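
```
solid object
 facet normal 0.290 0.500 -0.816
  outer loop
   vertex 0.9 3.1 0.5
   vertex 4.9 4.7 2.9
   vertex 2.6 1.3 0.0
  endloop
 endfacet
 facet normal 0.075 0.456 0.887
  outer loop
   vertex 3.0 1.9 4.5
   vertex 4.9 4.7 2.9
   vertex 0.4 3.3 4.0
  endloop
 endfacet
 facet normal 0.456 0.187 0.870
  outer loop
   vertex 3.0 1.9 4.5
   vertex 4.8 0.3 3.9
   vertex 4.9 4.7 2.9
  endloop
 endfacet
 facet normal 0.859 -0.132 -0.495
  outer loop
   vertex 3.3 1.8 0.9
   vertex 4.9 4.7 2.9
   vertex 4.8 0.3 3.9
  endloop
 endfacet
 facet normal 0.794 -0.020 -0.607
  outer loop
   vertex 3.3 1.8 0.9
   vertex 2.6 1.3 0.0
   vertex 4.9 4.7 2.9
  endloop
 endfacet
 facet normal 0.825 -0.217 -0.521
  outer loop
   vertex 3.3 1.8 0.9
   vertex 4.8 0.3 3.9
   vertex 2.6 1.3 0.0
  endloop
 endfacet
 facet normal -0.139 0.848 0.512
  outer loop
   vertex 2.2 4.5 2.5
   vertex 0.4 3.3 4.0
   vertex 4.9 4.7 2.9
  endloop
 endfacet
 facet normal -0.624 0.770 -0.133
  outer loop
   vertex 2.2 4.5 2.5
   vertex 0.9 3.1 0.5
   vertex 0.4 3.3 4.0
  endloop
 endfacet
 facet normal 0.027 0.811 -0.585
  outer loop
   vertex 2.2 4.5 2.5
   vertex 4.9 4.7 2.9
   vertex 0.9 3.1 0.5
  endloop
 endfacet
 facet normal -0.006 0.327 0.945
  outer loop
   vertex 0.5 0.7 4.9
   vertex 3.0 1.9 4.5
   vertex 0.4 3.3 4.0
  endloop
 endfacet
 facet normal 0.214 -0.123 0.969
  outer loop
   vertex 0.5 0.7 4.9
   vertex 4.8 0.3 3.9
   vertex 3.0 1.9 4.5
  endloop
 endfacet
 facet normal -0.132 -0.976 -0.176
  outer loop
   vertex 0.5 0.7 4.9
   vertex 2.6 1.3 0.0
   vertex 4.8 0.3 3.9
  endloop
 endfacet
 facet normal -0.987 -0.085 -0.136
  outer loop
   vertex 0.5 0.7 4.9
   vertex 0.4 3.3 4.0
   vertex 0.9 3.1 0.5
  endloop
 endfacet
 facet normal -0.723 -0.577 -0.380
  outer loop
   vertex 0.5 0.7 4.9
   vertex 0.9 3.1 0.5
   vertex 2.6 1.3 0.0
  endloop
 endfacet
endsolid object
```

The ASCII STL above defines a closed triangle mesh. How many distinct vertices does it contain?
9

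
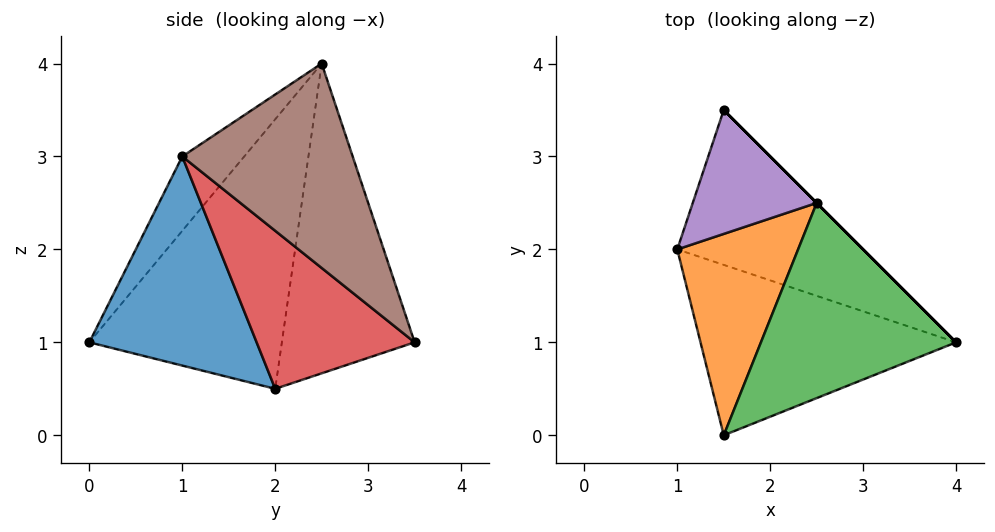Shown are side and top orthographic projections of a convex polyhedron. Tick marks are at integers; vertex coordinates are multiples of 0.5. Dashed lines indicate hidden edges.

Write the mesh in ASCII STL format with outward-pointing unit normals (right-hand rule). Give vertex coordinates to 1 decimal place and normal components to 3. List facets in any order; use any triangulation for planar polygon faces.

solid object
 facet normal 0.633 -0.035 -0.773
  outer loop
   vertex 1.5 0.0 1.0
   vertex 1.0 2.0 0.5
   vertex 4.0 1.0 3.0
  endloop
 endfacet
 facet normal -0.905 -0.125 0.406
  outer loop
   vertex 2.5 2.5 4.0
   vertex 1.0 2.0 0.5
   vertex 1.5 0.0 1.0
  endloop
 endfacet
 facet normal -0.254 -0.700 0.668
  outer loop
   vertex 2.5 2.5 4.0
   vertex 1.5 0.0 1.0
   vertex 4.0 1.0 3.0
  endloop
 endfacet
 facet normal 0.647 0.038 -0.761
  outer loop
   vertex 1.5 3.5 1.0
   vertex 4.0 1.0 3.0
   vertex 1.0 2.0 0.5
  endloop
 endfacet
 facet normal -0.913 0.183 0.365
  outer loop
   vertex 1.5 3.5 1.0
   vertex 1.0 2.0 0.5
   vertex 2.5 2.5 4.0
  endloop
 endfacet
 facet normal 0.707 0.707 0.000
  outer loop
   vertex 1.5 3.5 1.0
   vertex 2.5 2.5 4.0
   vertex 4.0 1.0 3.0
  endloop
 endfacet
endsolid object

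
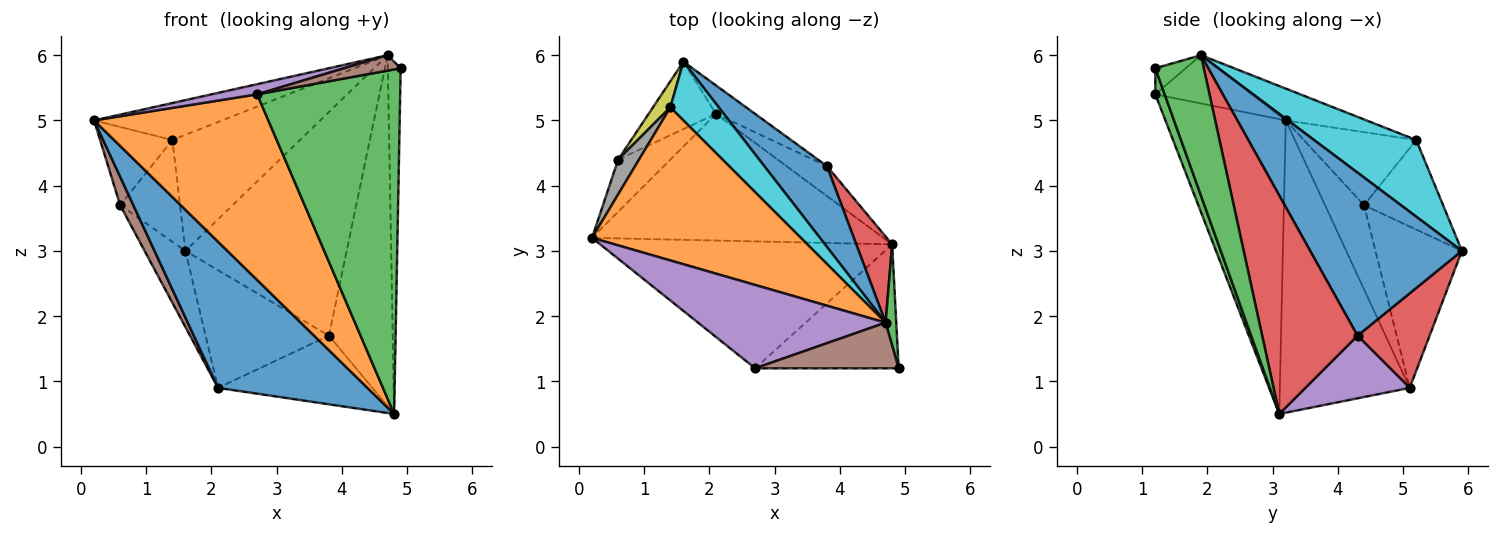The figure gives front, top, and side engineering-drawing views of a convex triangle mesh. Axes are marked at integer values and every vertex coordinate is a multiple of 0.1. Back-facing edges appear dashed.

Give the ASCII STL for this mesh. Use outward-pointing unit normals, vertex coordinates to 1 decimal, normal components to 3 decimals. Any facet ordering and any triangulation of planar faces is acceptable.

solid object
 facet normal -0.549 -0.632 -0.547
  outer loop
   vertex 2.1 5.1 0.9
   vertex 4.8 3.1 0.5
   vertex 0.2 3.2 5.0
  endloop
 endfacet
 facet normal -0.495 -0.717 -0.490
  outer loop
   vertex 2.7 1.2 5.4
   vertex 0.2 3.2 5.0
   vertex 4.8 3.1 0.5
  endloop
 endfacet
 facet normal 0.061 -0.939 -0.338
  outer loop
   vertex 2.7 1.2 5.4
   vertex 4.8 3.1 0.5
   vertex 4.9 1.2 5.8
  endloop
 endfacet
 facet normal 0.494 0.845 -0.204
  outer loop
   vertex 3.8 4.3 1.7
   vertex 2.1 5.1 0.9
   vertex 1.6 5.9 3.0
  endloop
 endfacet
 facet normal 0.527 0.779 -0.340
  outer loop
   vertex 3.8 4.3 1.7
   vertex 4.8 3.1 0.5
   vertex 2.1 5.1 0.9
  endloop
 endfacet
 facet normal -0.817 -0.277 -0.507
  outer loop
   vertex 0.6 4.4 3.7
   vertex 2.1 5.1 0.9
   vertex 0.2 3.2 5.0
  endloop
 endfacet
 facet normal -0.846 0.399 -0.353
  outer loop
   vertex 0.6 4.4 3.7
   vertex 1.6 5.9 3.0
   vertex 2.1 5.1 0.9
  endloop
 endfacet
 facet normal -0.818 0.526 0.234
  outer loop
   vertex 0.6 4.4 3.7
   vertex 0.2 3.2 5.0
   vertex 1.4 5.2 4.7
  endloop
 endfacet
 facet normal -0.788 0.597 0.153
  outer loop
   vertex 0.6 4.4 3.7
   vertex 1.4 5.2 4.7
   vertex 1.6 5.9 3.0
  endloop
 endfacet
 facet normal 0.581 0.726 0.367
  outer loop
   vertex 4.7 1.9 6.0
   vertex 1.6 5.9 3.0
   vertex 1.4 5.2 4.7
  endloop
 endfacet
 facet normal 0.663 0.704 0.254
  outer loop
   vertex 4.7 1.9 6.0
   vertex 3.8 4.3 1.7
   vertex 1.6 5.9 3.0
  endloop
 endfacet
 facet normal -0.147 0.232 0.962
  outer loop
   vertex 4.7 1.9 6.0
   vertex 1.4 5.2 4.7
   vertex 0.2 3.2 5.0
  endloop
 endfacet
 facet normal 0.964 0.255 0.073
  outer loop
   vertex 4.7 1.9 6.0
   vertex 4.9 1.2 5.8
   vertex 4.8 3.1 0.5
  endloop
 endfacet
 facet normal 0.823 0.551 0.135
  outer loop
   vertex 4.7 1.9 6.0
   vertex 4.8 3.1 0.5
   vertex 3.8 4.3 1.7
  endloop
 endfacet
 facet normal -0.248 -0.117 0.962
  outer loop
   vertex 4.7 1.9 6.0
   vertex 0.2 3.2 5.0
   vertex 2.7 1.2 5.4
  endloop
 endfacet
 facet normal -0.170 -0.315 0.934
  outer loop
   vertex 4.7 1.9 6.0
   vertex 2.7 1.2 5.4
   vertex 4.9 1.2 5.8
  endloop
 endfacet
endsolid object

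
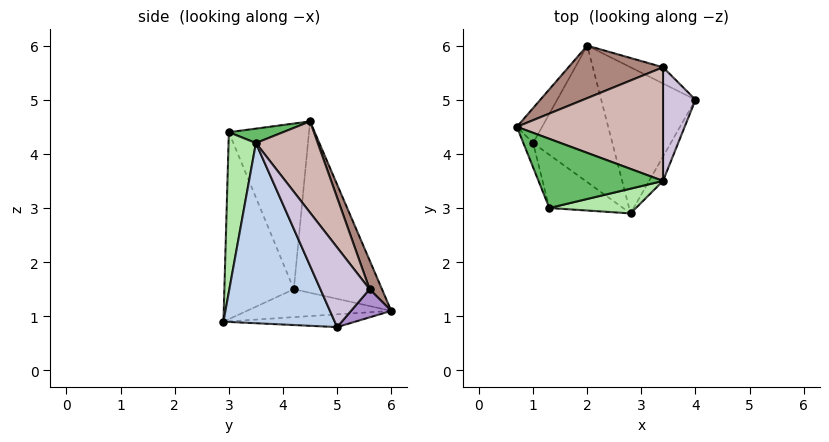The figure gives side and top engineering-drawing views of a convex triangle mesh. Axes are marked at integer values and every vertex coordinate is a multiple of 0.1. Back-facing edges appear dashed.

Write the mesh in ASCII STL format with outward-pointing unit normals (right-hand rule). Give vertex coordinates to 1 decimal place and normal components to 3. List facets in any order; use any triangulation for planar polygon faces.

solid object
 facet normal -0.134 0.029 -0.991
  outer loop
   vertex 2.0 6.0 1.1
   vertex 4.0 5.0 0.8
   vertex 2.8 2.9 0.9
  endloop
 endfacet
 facet normal 0.865 -0.497 -0.067
  outer loop
   vertex 3.4 3.5 4.2
   vertex 2.8 2.9 0.9
   vertex 4.0 5.0 0.8
  endloop
 endfacet
 facet normal -0.879 0.459 -0.129
  outer loop
   vertex 1.0 4.2 1.5
   vertex 0.7 4.5 4.6
   vertex 2.0 6.0 1.1
  endloop
 endfacet
 facet normal -0.332 -0.025 -0.943
  outer loop
   vertex 1.0 4.2 1.5
   vertex 2.0 6.0 1.1
   vertex 2.8 2.9 0.9
  endloop
 endfacet
 facet normal 0.115 -0.086 0.990
  outer loop
   vertex 1.3 3.0 4.4
   vertex 3.4 3.5 4.2
   vertex 0.7 4.5 4.6
  endloop
 endfacet
 facet normal 0.241 -0.962 0.131
  outer loop
   vertex 1.3 3.0 4.4
   vertex 2.8 2.9 0.9
   vertex 3.4 3.5 4.2
  endloop
 endfacet
 facet normal -0.930 -0.365 -0.055
  outer loop
   vertex 1.3 3.0 4.4
   vertex 0.7 4.5 4.6
   vertex 1.0 4.2 1.5
  endloop
 endfacet
 facet normal -0.620 -0.746 -0.244
  outer loop
   vertex 1.3 3.0 4.4
   vertex 1.0 4.2 1.5
   vertex 2.8 2.9 0.9
  endloop
 endfacet
 facet normal 0.357 0.838 -0.412
  outer loop
   vertex 3.4 5.6 1.5
   vertex 4.0 5.0 0.8
   vertex 2.0 6.0 1.1
  endloop
 endfacet
 facet normal 0.833 0.437 0.340
  outer loop
   vertex 3.4 5.6 1.5
   vertex 3.4 3.5 4.2
   vertex 4.0 5.0 0.8
  endloop
 endfacet
 facet normal 0.132 0.892 0.431
  outer loop
   vertex 3.4 5.6 1.5
   vertex 2.0 6.0 1.1
   vertex 0.7 4.5 4.6
  endloop
 endfacet
 facet normal 0.358 0.737 0.573
  outer loop
   vertex 3.4 5.6 1.5
   vertex 0.7 4.5 4.6
   vertex 3.4 3.5 4.2
  endloop
 endfacet
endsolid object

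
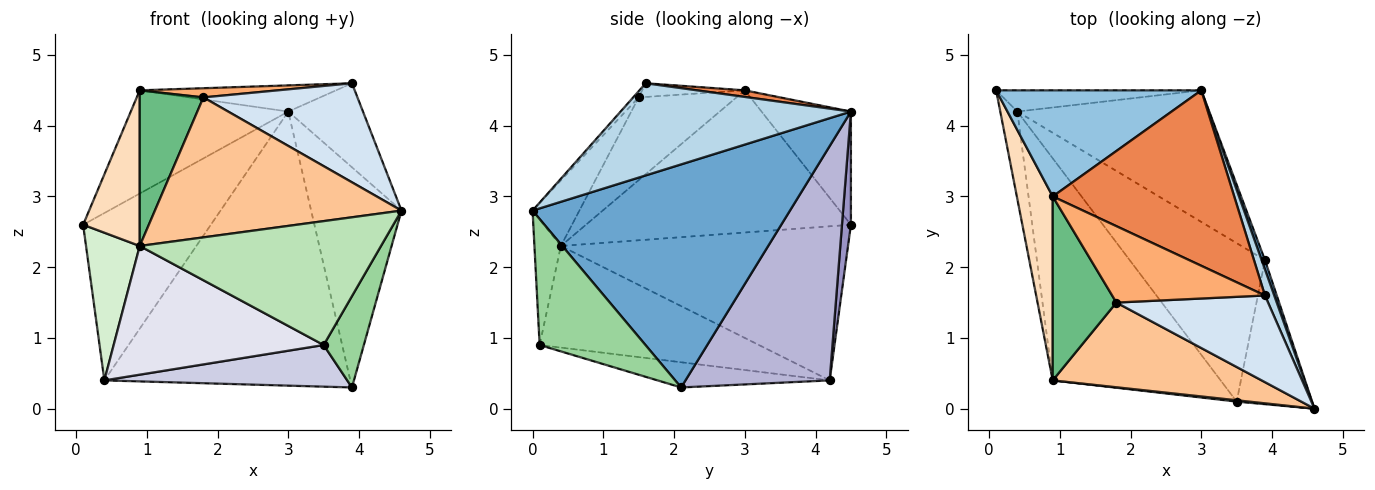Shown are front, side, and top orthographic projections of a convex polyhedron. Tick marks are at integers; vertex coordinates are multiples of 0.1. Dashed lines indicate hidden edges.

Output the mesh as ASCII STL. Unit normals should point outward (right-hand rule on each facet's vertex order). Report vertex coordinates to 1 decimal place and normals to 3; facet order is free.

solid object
 facet normal 0.943 0.331 0.014
  outer loop
   vertex 3.9 2.1 0.3
   vertex 3.0 4.5 4.2
   vertex 4.6 0.0 2.8
  endloop
 endfacet
 facet normal -0.368 0.648 0.667
  outer loop
   vertex 0.9 3.0 4.5
   vertex 3.0 4.5 4.2
   vertex 0.1 4.5 2.6
  endloop
 endfacet
 facet normal 0.947 0.307 0.095
  outer loop
   vertex 3.9 1.6 4.6
   vertex 4.6 0.0 2.8
   vertex 3.0 4.5 4.2
  endloop
 endfacet
 facet normal -0.027 -0.752 0.658
  outer loop
   vertex 3.9 1.6 4.6
   vertex 1.8 1.5 4.4
   vertex 4.6 0.0 2.8
  endloop
 endfacet
 facet normal 0.036 0.147 0.988
  outer loop
   vertex 3.9 1.6 4.6
   vertex 3.0 4.5 4.2
   vertex 0.9 3.0 4.5
  endloop
 endfacet
 facet normal -0.089 -0.119 0.989
  outer loop
   vertex 3.9 1.6 4.6
   vertex 0.9 3.0 4.5
   vertex 1.8 1.5 4.4
  endloop
 endfacet
 facet normal -0.160 -0.844 0.511
  outer loop
   vertex 0.9 0.4 2.3
   vertex 4.6 0.0 2.8
   vertex 1.8 1.5 4.4
  endloop
 endfacet
 facet normal -0.949 -0.203 0.240
  outer loop
   vertex 0.9 0.4 2.3
   vertex 0.9 3.0 4.5
   vertex 0.1 4.5 2.6
  endloop
 endfacet
 facet normal -0.704 -0.459 0.542
  outer loop
   vertex 0.9 0.4 2.3
   vertex 1.8 1.5 4.4
   vertex 0.9 3.0 4.5
  endloop
 endfacet
 facet normal 0.816 -0.310 -0.489
  outer loop
   vertex 3.5 0.1 0.9
   vertex 3.9 2.1 0.3
   vertex 4.6 0.0 2.8
  endloop
 endfacet
 facet normal -0.109 -0.994 0.011
  outer loop
   vertex 3.5 0.1 0.9
   vertex 4.6 0.0 2.8
   vertex 0.9 0.4 2.3
  endloop
 endfacet
 facet normal -0.977 -0.183 -0.108
  outer loop
   vertex 0.4 4.2 0.4
   vertex 0.9 0.4 2.3
   vertex 0.1 4.5 2.6
  endloop
 endfacet
 facet normal 0.069 0.990 -0.126
  outer loop
   vertex 0.4 4.2 0.4
   vertex 0.1 4.5 2.6
   vertex 3.0 4.5 4.2
  endloop
 endfacet
 facet normal 0.467 0.797 -0.383
  outer loop
   vertex 0.4 4.2 0.4
   vertex 3.0 4.5 4.2
   vertex 3.9 2.1 0.3
  endloop
 endfacet
 facet normal -0.177 -0.250 -0.952
  outer loop
   vertex 0.4 4.2 0.4
   vertex 3.9 2.1 0.3
   vertex 3.5 0.1 0.9
  endloop
 endfacet
 facet normal -0.464 -0.444 -0.766
  outer loop
   vertex 0.4 4.2 0.4
   vertex 3.5 0.1 0.9
   vertex 0.9 0.4 2.3
  endloop
 endfacet
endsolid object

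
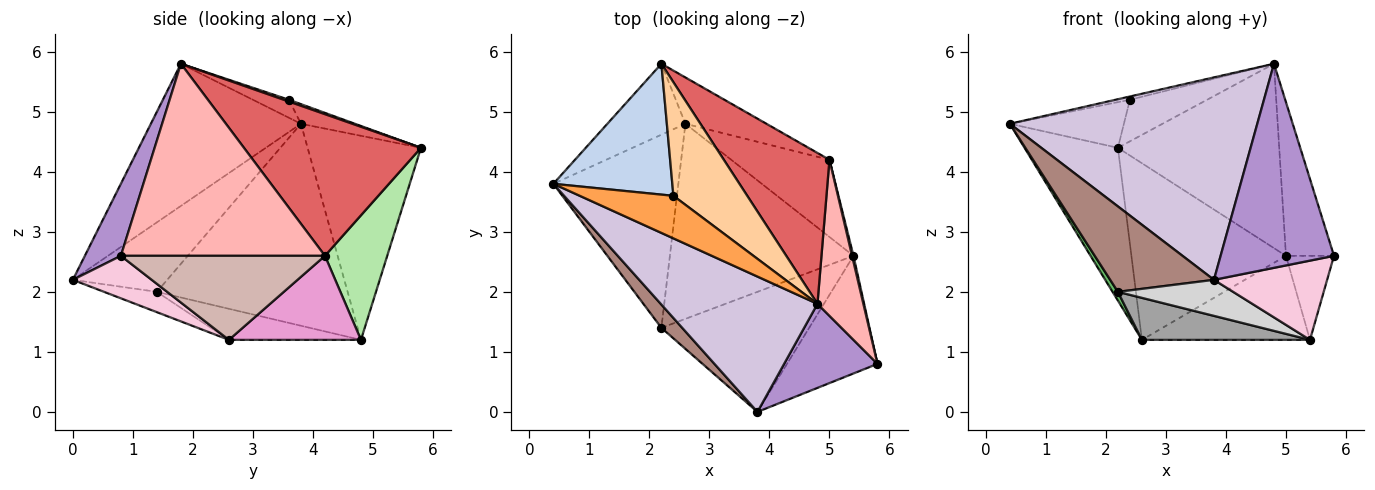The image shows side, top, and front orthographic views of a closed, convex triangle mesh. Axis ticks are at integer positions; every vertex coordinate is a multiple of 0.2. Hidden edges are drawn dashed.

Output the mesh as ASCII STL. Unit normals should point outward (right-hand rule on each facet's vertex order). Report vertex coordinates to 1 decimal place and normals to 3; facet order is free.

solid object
 facet normal -0.740 0.610 -0.283
  outer loop
   vertex 2.6 4.8 1.2
   vertex 0.4 3.8 4.8
   vertex 2.2 5.8 4.4
  endloop
 endfacet
 facet normal -0.154 0.325 0.933
  outer loop
   vertex 2.4 3.6 5.2
   vertex 2.2 5.8 4.4
   vertex 0.4 3.8 4.8
  endloop
 endfacet
 facet normal -0.188 0.075 0.979
  outer loop
   vertex 2.4 3.6 5.2
   vertex 0.4 3.8 4.8
   vertex 4.8 1.8 5.8
  endloop
 endfacet
 facet normal 0.023 0.343 0.939
  outer loop
   vertex 2.4 3.6 5.2
   vertex 4.8 1.8 5.8
   vertex 2.2 5.8 4.4
  endloop
 endfacet
 facet normal -0.850 -0.024 -0.526
  outer loop
   vertex 2.2 1.4 2.0
   vertex 0.4 3.8 4.8
   vertex 2.6 4.8 1.2
  endloop
 endfacet
 facet normal 0.363 0.901 -0.236
  outer loop
   vertex 5.0 4.2 2.6
   vertex 2.6 4.8 1.2
   vertex 2.2 5.8 4.4
  endloop
 endfacet
 facet normal 0.647 0.590 0.483
  outer loop
   vertex 5.0 4.2 2.6
   vertex 2.2 5.8 4.4
   vertex 4.8 1.8 5.8
  endloop
 endfacet
 facet normal 0.948 0.223 0.227
  outer loop
   vertex 5.0 4.2 2.6
   vertex 4.8 1.8 5.8
   vertex 5.8 0.8 2.6
  endloop
 endfacet
 facet normal 0.282 -0.887 0.365
  outer loop
   vertex 3.8 0.0 2.2
   vertex 5.8 0.8 2.6
   vertex 4.8 1.8 5.8
  endloop
 endfacet
 facet normal -0.450 -0.742 0.496
  outer loop
   vertex 3.8 0.0 2.2
   vertex 4.8 1.8 5.8
   vertex 0.4 3.8 4.8
  endloop
 endfacet
 facet normal -0.659 -0.725 0.198
  outer loop
   vertex 3.8 0.0 2.2
   vertex 0.4 3.8 4.8
   vertex 2.2 1.4 2.0
  endloop
 endfacet
 facet normal 0.973 0.229 0.016
  outer loop
   vertex 5.4 2.6 1.2
   vertex 5.0 4.2 2.6
   vertex 5.8 0.8 2.6
  endloop
 endfacet
 facet normal 0.501 0.637 -0.585
  outer loop
   vertex 5.4 2.6 1.2
   vertex 2.6 4.8 1.2
   vertex 5.0 4.2 2.6
  endloop
 endfacet
 facet normal 0.363 -0.521 -0.773
  outer loop
   vertex 5.4 2.6 1.2
   vertex 5.8 0.8 2.6
   vertex 3.8 0.0 2.2
  endloop
 endfacet
 facet normal -0.163 -0.208 -0.964
  outer loop
   vertex 5.4 2.6 1.2
   vertex 2.2 1.4 2.0
   vertex 2.6 4.8 1.2
  endloop
 endfacet
 facet normal -0.131 -0.285 -0.950
  outer loop
   vertex 5.4 2.6 1.2
   vertex 3.8 0.0 2.2
   vertex 2.2 1.4 2.0
  endloop
 endfacet
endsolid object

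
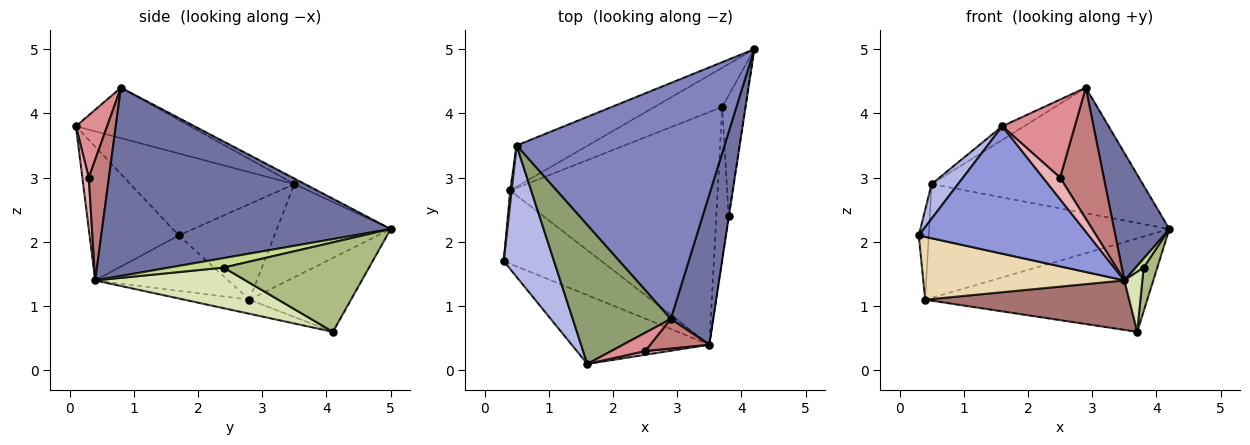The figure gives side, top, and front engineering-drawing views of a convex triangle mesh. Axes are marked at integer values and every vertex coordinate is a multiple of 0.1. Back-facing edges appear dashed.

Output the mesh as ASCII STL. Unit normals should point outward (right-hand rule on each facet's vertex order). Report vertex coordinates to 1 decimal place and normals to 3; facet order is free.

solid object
 facet normal 0.959 -0.184 0.216
  outer loop
   vertex 3.5 0.4 1.4
   vertex 4.2 5.0 2.2
   vertex 2.9 0.8 4.4
  endloop
 endfacet
 facet normal -0.023 0.470 0.883
  outer loop
   vertex 0.5 3.5 2.9
   vertex 2.9 0.8 4.4
   vertex 4.2 5.0 2.2
  endloop
 endfacet
 facet normal -0.419 -0.799 -0.432
  outer loop
   vertex 1.6 0.1 3.8
   vertex 0.3 1.7 2.1
   vertex 3.5 0.4 1.4
  endloop
 endfacet
 facet normal -0.845 -0.136 0.518
  outer loop
   vertex 1.6 0.1 3.8
   vertex 0.5 3.5 2.9
   vertex 0.3 1.7 2.1
  endloop
 endfacet
 facet normal -0.456 0.087 0.886
  outer loop
   vertex 1.6 0.1 3.8
   vertex 2.9 0.8 4.4
   vertex 0.5 3.5 2.9
  endloop
 endfacet
 facet normal 0.964 -0.091 -0.250
  outer loop
   vertex 3.8 2.4 1.6
   vertex 3.7 4.1 0.6
   vertex 4.2 5.0 2.2
  endloop
 endfacet
 facet normal 0.989 -0.145 -0.029
  outer loop
   vertex 3.8 2.4 1.6
   vertex 4.2 5.0 2.2
   vertex 3.5 0.4 1.4
  endloop
 endfacet
 facet normal 0.951 -0.114 -0.288
  outer loop
   vertex 3.8 2.4 1.6
   vertex 3.5 0.4 1.4
   vertex 3.7 4.1 0.6
  endloop
 endfacet
 facet normal -0.389 0.850 -0.356
  outer loop
   vertex 0.4 2.8 1.1
   vertex 4.2 5.0 2.2
   vertex 3.7 4.1 0.6
  endloop
 endfacet
 facet normal -0.407 0.859 -0.311
  outer loop
   vertex 0.4 2.8 1.1
   vertex 0.5 3.5 2.9
   vertex 4.2 5.0 2.2
  endloop
 endfacet
 facet normal -0.994 0.104 0.015
  outer loop
   vertex 0.4 2.8 1.1
   vertex 0.3 1.7 2.1
   vertex 0.5 3.5 2.9
  endloop
 endfacet
 facet normal -0.395 -0.598 -0.697
  outer loop
   vertex 0.4 2.8 1.1
   vertex 3.5 0.4 1.4
   vertex 0.3 1.7 2.1
  endloop
 endfacet
 facet normal -0.066 -0.207 -0.976
  outer loop
   vertex 0.4 2.8 1.1
   vertex 3.7 4.1 0.6
   vertex 3.5 0.4 1.4
  endloop
 endfacet
 facet normal 0.410 -0.890 0.201
  outer loop
   vertex 2.5 0.3 3.0
   vertex 3.5 0.4 1.4
   vertex 2.9 0.8 4.4
  endloop
 endfacet
 facet normal 0.386 -0.898 0.210
  outer loop
   vertex 2.5 0.3 3.0
   vertex 2.9 0.8 4.4
   vertex 1.6 0.1 3.8
  endloop
 endfacet
 facet normal 0.347 -0.924 0.159
  outer loop
   vertex 2.5 0.3 3.0
   vertex 1.6 0.1 3.8
   vertex 3.5 0.4 1.4
  endloop
 endfacet
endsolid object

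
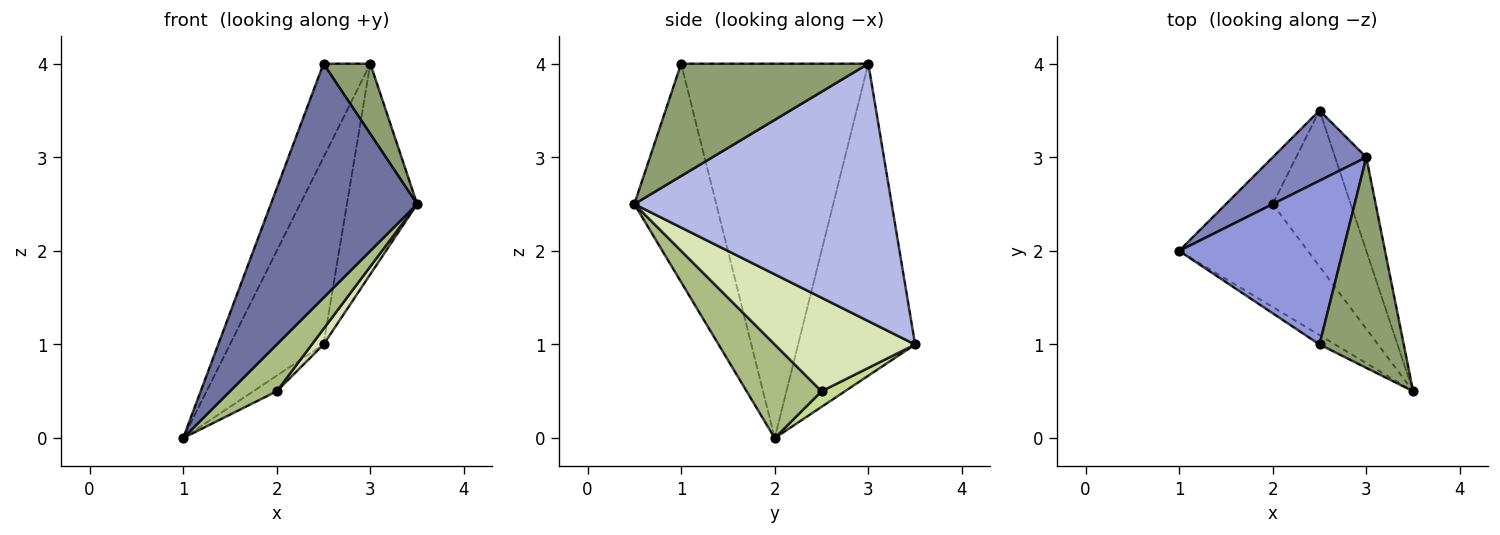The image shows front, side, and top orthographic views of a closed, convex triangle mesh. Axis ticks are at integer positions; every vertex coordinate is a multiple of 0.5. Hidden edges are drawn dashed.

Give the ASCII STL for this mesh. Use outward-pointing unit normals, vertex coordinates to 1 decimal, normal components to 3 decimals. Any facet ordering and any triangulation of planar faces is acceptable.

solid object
 facet normal -0.488 -0.872 -0.035
  outer loop
   vertex 2.5 1.0 4.0
   vertex 1.0 2.0 0.0
   vertex 3.5 0.5 2.5
  endloop
 endfacet
 facet normal -0.760 0.608 0.228
  outer loop
   vertex 3.0 3.0 4.0
   vertex 2.5 3.5 1.0
   vertex 1.0 2.0 0.0
  endloop
 endfacet
 facet normal -0.893 0.223 0.391
  outer loop
   vertex 3.0 3.0 4.0
   vertex 1.0 2.0 0.0
   vertex 2.5 1.0 4.0
  endloop
 endfacet
 facet normal 0.958 0.261 -0.116
  outer loop
   vertex 3.0 3.0 4.0
   vertex 3.5 0.5 2.5
   vertex 2.5 3.5 1.0
  endloop
 endfacet
 facet normal 0.784 -0.196 0.588
  outer loop
   vertex 3.0 3.0 4.0
   vertex 2.5 1.0 4.0
   vertex 3.5 0.5 2.5
  endloop
 endfacet
 facet normal 0.552 -0.345 -0.759
  outer loop
   vertex 2.0 2.5 0.5
   vertex 3.5 0.5 2.5
   vertex 1.0 2.0 0.0
  endloop
 endfacet
 facet normal 0.302 0.302 -0.905
  outer loop
   vertex 2.0 2.5 0.5
   vertex 1.0 2.0 0.0
   vertex 2.5 3.5 1.0
  endloop
 endfacet
 facet normal 0.767 -0.064 -0.639
  outer loop
   vertex 2.0 2.5 0.5
   vertex 2.5 3.5 1.0
   vertex 3.5 0.5 2.5
  endloop
 endfacet
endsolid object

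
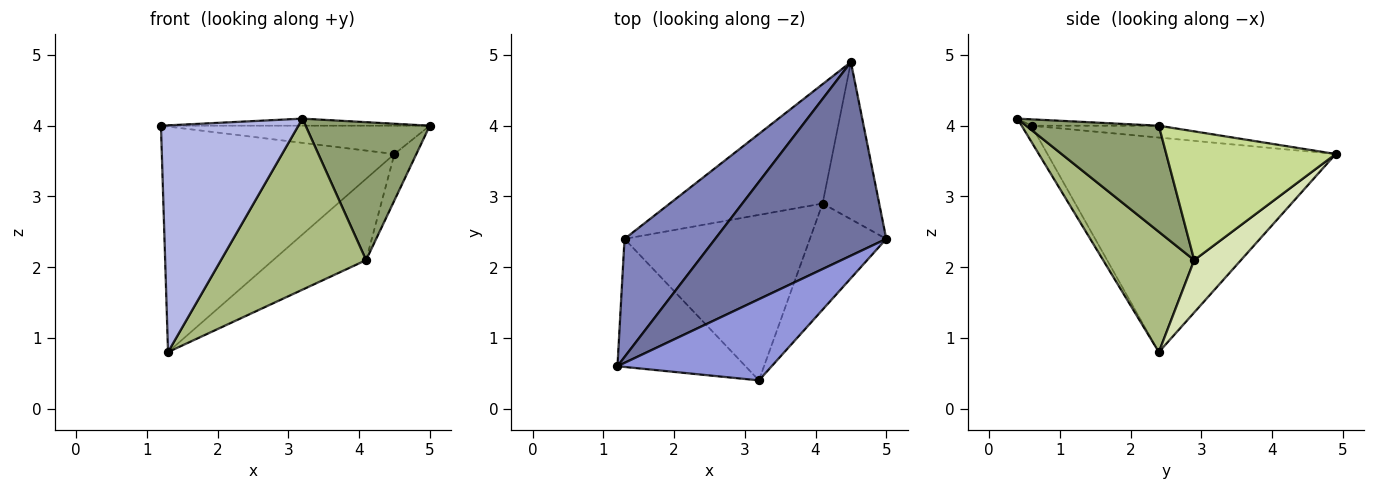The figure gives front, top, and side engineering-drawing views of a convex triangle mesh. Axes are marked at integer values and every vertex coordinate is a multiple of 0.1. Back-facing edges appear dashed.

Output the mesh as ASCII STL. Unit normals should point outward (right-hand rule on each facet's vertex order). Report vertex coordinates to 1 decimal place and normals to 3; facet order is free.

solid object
 facet normal -0.068 0.144 0.987
  outer loop
   vertex 4.5 4.9 3.6
   vertex 1.2 0.6 4.0
   vertex 5.0 2.4 4.0
  endloop
 endfacet
 facet normal -0.739 0.596 0.312
  outer loop
   vertex 1.3 2.4 0.8
   vertex 1.2 0.6 4.0
   vertex 4.5 4.9 3.6
  endloop
 endfacet
 facet normal -0.041 0.087 0.995
  outer loop
   vertex 3.2 0.4 4.1
   vertex 5.0 2.4 4.0
   vertex 1.2 0.6 4.0
  endloop
 endfacet
 facet normal -0.062 -0.869 -0.491
  outer loop
   vertex 3.2 0.4 4.1
   vertex 1.2 0.6 4.0
   vertex 1.3 2.4 0.8
  endloop
 endfacet
 facet normal 0.646 -0.605 -0.465
  outer loop
   vertex 4.1 2.9 2.1
   vertex 5.0 2.4 4.0
   vertex 3.2 0.4 4.1
  endloop
 endfacet
 facet normal 0.411 -0.655 -0.634
  outer loop
   vertex 4.1 2.9 2.1
   vertex 3.2 0.4 4.1
   vertex 1.3 2.4 0.8
  endloop
 endfacet
 facet normal 0.909 0.118 -0.400
  outer loop
   vertex 4.1 2.9 2.1
   vertex 4.5 4.9 3.6
   vertex 5.0 2.4 4.0
  endloop
 endfacet
 facet normal 0.272 0.542 -0.795
  outer loop
   vertex 4.1 2.9 2.1
   vertex 1.3 2.4 0.8
   vertex 4.5 4.9 3.6
  endloop
 endfacet
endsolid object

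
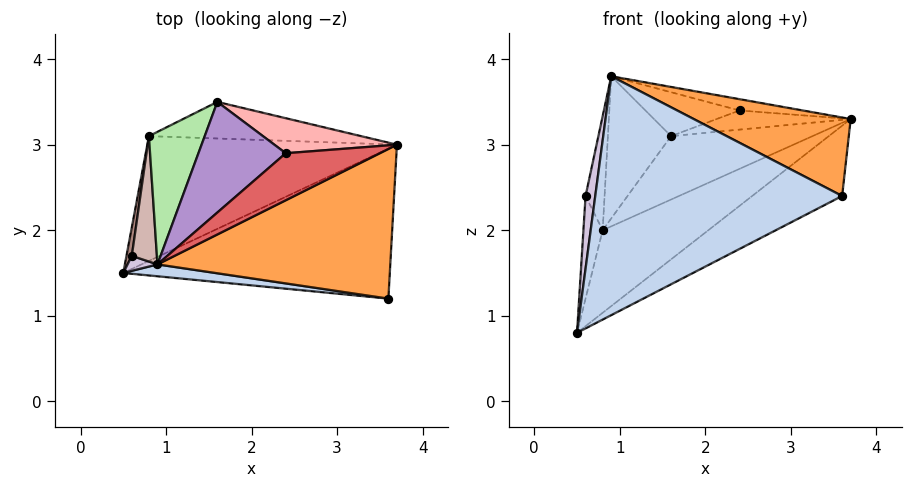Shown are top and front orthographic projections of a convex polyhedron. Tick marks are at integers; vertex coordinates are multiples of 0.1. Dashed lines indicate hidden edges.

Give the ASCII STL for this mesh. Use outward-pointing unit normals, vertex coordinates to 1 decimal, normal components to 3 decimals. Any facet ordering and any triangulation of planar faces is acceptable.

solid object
 facet normal 0.453 0.378 -0.807
  outer loop
   vertex 3.6 1.2 2.4
   vertex 0.5 1.5 0.8
   vertex 3.7 3.0 3.3
  endloop
 endfacet
 facet normal -0.121 -0.991 0.049
  outer loop
   vertex 0.9 1.6 3.8
   vertex 0.5 1.5 0.8
   vertex 3.6 1.2 2.4
  endloop
 endfacet
 facet normal 0.364 -0.433 0.825
  outer loop
   vertex 0.9 1.6 3.8
   vertex 3.6 1.2 2.4
   vertex 3.7 3.0 3.3
  endloop
 endfacet
 facet normal 0.366 0.514 -0.776
  outer loop
   vertex 0.8 3.1 2.0
   vertex 3.7 3.0 3.3
   vertex 0.5 1.5 0.8
  endloop
 endfacet
 facet normal 0.246 0.840 -0.484
  outer loop
   vertex 0.8 3.1 2.0
   vertex 1.6 3.5 3.1
   vertex 3.7 3.0 3.3
  endloop
 endfacet
 facet normal -0.793 0.445 0.415
  outer loop
   vertex 0.8 3.1 2.0
   vertex 0.9 1.6 3.8
   vertex 1.6 3.5 3.1
  endloop
 endfacet
 facet normal 0.057 0.233 0.971
  outer loop
   vertex 2.4 2.9 3.4
   vertex 0.9 1.6 3.8
   vertex 3.7 3.0 3.3
  endloop
 endfacet
 facet normal 0.031 0.479 0.877
  outer loop
   vertex 2.4 2.9 3.4
   vertex 3.7 3.0 3.3
   vertex 1.6 3.5 3.1
  endloop
 endfacet
 facet normal -0.072 0.368 0.927
  outer loop
   vertex 2.4 2.9 3.4
   vertex 1.6 3.5 3.1
   vertex 0.9 1.6 3.8
  endloop
 endfacet
 facet normal -0.785 -0.607 0.125
  outer loop
   vertex 0.6 1.7 2.4
   vertex 0.5 1.5 0.8
   vertex 0.9 1.6 3.8
  endloop
 endfacet
 facet normal -0.987 0.153 0.043
  outer loop
   vertex 0.6 1.7 2.4
   vertex 0.8 3.1 2.0
   vertex 0.5 1.5 0.8
  endloop
 endfacet
 facet normal -0.955 0.199 0.219
  outer loop
   vertex 0.6 1.7 2.4
   vertex 0.9 1.6 3.8
   vertex 0.8 3.1 2.0
  endloop
 endfacet
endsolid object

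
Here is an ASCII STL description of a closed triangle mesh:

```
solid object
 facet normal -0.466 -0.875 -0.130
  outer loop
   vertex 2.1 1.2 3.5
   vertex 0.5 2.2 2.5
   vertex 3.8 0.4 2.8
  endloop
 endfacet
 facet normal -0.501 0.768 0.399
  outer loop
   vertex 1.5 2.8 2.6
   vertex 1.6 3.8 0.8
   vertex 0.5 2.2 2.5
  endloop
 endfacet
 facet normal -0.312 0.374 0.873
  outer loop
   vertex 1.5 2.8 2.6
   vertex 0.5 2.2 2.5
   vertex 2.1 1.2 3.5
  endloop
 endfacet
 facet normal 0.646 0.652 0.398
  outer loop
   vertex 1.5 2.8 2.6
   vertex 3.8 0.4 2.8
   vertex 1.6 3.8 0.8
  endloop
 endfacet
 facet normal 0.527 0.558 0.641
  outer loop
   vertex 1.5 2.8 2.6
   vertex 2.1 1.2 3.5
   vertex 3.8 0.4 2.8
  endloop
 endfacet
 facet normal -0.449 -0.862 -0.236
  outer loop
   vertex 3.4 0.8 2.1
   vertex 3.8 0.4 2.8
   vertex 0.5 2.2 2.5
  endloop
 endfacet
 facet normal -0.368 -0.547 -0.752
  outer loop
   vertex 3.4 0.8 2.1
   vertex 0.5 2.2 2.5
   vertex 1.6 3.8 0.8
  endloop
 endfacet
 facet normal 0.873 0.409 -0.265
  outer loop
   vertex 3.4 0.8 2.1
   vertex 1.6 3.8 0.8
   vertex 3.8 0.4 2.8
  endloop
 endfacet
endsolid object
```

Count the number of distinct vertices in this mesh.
6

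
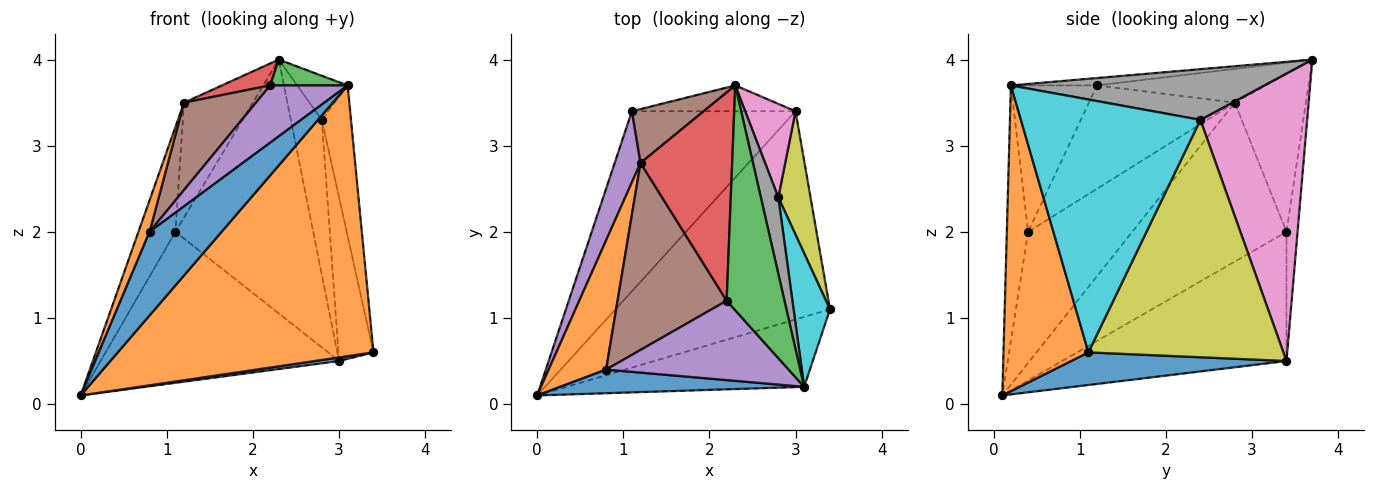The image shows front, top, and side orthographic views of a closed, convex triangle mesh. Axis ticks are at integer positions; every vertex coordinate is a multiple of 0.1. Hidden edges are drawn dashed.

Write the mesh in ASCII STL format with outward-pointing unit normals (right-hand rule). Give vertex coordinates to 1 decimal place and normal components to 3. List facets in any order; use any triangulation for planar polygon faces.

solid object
 facet normal 0.150 -0.017 -0.988
  outer loop
   vertex 3.0 3.4 0.5
   vertex 3.4 1.1 0.6
   vertex 0.0 0.1 0.1
  endloop
 endfacet
 facet normal 0.306 -0.922 -0.238
  outer loop
   vertex 3.1 0.2 3.7
   vertex 0.0 0.1 0.1
   vertex 3.4 1.1 0.6
  endloop
 endfacet
 facet normal -0.518 0.550 -0.656
  outer loop
   vertex 1.1 3.4 2.0
   vertex 3.0 3.4 0.5
   vertex 0.0 0.1 0.1
  endloop
 endfacet
 facet normal -0.080 0.992 -0.101
  outer loop
   vertex 1.1 3.4 2.0
   vertex 2.3 3.7 4.0
   vertex 3.0 3.4 0.5
  endloop
 endfacet
 facet normal -0.961 0.230 0.156
  outer loop
   vertex 1.2 2.8 3.5
   vertex 1.1 3.4 2.0
   vertex 0.0 0.1 0.1
  endloop
 endfacet
 facet normal -0.682 0.662 0.310
  outer loop
   vertex 1.2 2.8 3.5
   vertex 2.3 3.7 4.0
   vertex 1.1 3.4 2.0
  endloop
 endfacet
 facet normal 0.947 0.275 0.166
  outer loop
   vertex 2.8 2.4 3.3
   vertex 3.0 3.4 0.5
   vertex 2.3 3.7 4.0
  endloop
 endfacet
 facet normal 0.929 0.185 0.320
  outer loop
   vertex 2.8 2.4 3.3
   vertex 2.3 3.7 4.0
   vertex 3.1 0.2 3.7
  endloop
 endfacet
 facet normal 0.976 0.175 0.132
  outer loop
   vertex 2.8 2.4 3.3
   vertex 3.4 1.1 0.6
   vertex 3.0 3.4 0.5
  endloop
 endfacet
 facet normal 0.977 0.159 0.141
  outer loop
   vertex 2.8 2.4 3.3
   vertex 3.1 0.2 3.7
   vertex 3.4 1.1 0.6
  endloop
 endfacet
 facet normal -0.274 -0.926 0.261
  outer loop
   vertex 0.8 0.4 2.0
   vertex 0.0 0.1 0.1
   vertex 3.1 0.2 3.7
  endloop
 endfacet
 facet normal -0.912 -0.098 0.399
  outer loop
   vertex 0.8 0.4 2.0
   vertex 1.2 2.8 3.5
   vertex 0.0 0.1 0.1
  endloop
 endfacet
 facet normal -0.126 -0.113 0.986
  outer loop
   vertex 2.2 1.2 3.7
   vertex 3.1 0.2 3.7
   vertex 2.3 3.7 4.0
  endloop
 endfacet
 facet normal -0.344 -0.098 0.934
  outer loop
   vertex 2.2 1.2 3.7
   vertex 2.3 3.7 4.0
   vertex 1.2 2.8 3.5
  endloop
 endfacet
 facet normal -0.545 -0.491 0.680
  outer loop
   vertex 2.2 1.2 3.7
   vertex 0.8 0.4 2.0
   vertex 3.1 0.2 3.7
  endloop
 endfacet
 facet normal -0.651 -0.321 0.688
  outer loop
   vertex 2.2 1.2 3.7
   vertex 1.2 2.8 3.5
   vertex 0.8 0.4 2.0
  endloop
 endfacet
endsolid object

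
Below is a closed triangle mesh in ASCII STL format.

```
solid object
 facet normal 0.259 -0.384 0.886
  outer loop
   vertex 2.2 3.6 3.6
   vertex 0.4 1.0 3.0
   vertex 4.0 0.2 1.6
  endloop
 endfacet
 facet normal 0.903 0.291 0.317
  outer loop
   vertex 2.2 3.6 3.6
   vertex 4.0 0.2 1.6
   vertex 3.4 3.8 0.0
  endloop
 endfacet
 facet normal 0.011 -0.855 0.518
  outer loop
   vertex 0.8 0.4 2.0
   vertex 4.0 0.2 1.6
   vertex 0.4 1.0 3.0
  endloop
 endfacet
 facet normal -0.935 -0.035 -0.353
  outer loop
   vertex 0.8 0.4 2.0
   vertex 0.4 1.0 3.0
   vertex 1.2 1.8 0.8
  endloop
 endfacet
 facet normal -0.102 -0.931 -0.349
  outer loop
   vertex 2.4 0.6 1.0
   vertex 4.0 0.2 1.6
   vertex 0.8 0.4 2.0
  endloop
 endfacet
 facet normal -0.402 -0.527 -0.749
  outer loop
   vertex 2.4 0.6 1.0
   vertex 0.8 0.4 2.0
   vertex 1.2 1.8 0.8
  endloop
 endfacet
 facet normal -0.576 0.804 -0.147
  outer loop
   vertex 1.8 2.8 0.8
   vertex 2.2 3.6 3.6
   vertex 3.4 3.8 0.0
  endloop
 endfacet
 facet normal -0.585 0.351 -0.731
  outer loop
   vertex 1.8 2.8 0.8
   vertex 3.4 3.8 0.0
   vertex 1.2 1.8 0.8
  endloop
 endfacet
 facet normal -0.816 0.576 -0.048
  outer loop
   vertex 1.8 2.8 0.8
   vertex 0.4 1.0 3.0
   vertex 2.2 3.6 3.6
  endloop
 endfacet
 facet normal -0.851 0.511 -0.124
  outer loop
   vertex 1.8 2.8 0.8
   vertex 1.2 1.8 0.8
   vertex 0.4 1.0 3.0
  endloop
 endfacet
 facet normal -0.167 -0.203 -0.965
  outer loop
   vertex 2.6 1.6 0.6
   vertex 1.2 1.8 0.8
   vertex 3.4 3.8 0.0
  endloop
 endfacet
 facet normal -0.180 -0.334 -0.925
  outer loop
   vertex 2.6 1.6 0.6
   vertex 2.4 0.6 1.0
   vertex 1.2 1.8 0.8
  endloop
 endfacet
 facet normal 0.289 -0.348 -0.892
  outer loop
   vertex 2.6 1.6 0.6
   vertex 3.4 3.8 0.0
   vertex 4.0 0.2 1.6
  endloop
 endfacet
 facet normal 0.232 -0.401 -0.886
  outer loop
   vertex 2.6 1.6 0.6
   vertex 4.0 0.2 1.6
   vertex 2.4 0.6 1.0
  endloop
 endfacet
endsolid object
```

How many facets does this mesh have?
14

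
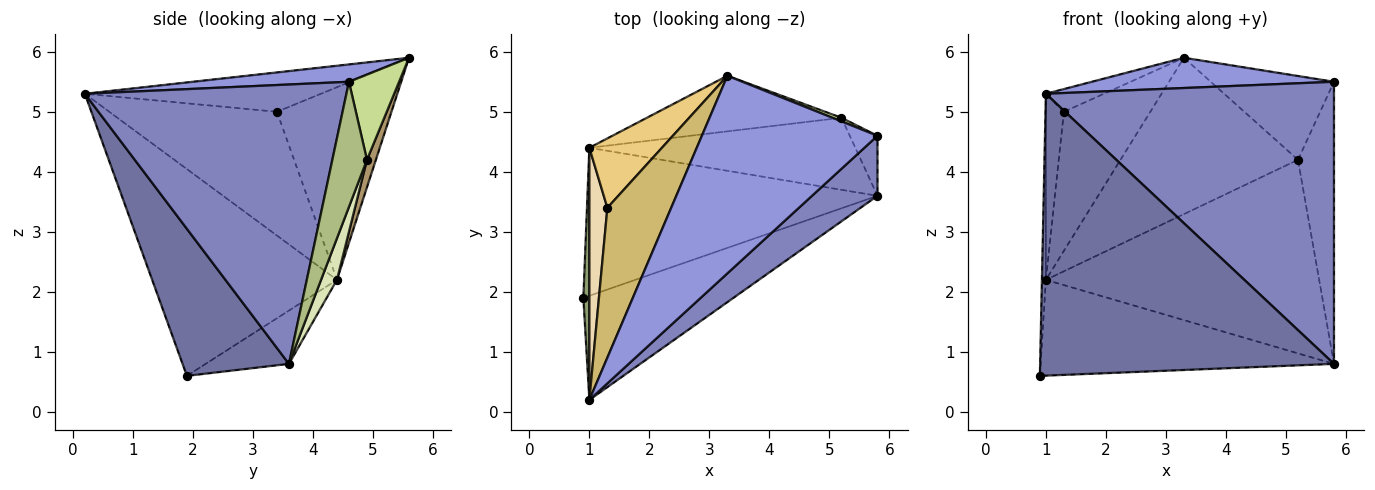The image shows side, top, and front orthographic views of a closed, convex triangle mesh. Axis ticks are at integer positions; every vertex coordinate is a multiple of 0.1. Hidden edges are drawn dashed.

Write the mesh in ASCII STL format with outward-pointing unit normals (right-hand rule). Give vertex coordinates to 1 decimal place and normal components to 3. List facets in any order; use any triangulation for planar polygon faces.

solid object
 facet normal 0.322 -0.888 -0.328
  outer loop
   vertex 1.0 0.2 5.3
   vertex 0.9 1.9 0.6
   vertex 5.8 3.6 0.8
  endloop
 endfacet
 facet normal 0.664 -0.731 0.156
  outer loop
   vertex 5.8 4.6 5.5
   vertex 1.0 0.2 5.3
   vertex 5.8 3.6 0.8
  endloop
 endfacet
 facet normal 0.097 -0.151 0.984
  outer loop
   vertex 5.8 4.6 5.5
   vertex 3.3 5.6 5.9
   vertex 1.0 0.2 5.3
  endloop
 endfacet
 facet normal -0.152 0.537 -0.830
  outer loop
   vertex 1.0 4.4 2.2
   vertex 5.8 3.6 0.8
   vertex 0.9 1.9 0.6
  endloop
 endfacet
 facet normal -0.999 0.021 0.029
  outer loop
   vertex 1.0 4.4 2.2
   vertex 0.9 1.9 0.6
   vertex 1.0 0.2 5.3
  endloop
 endfacet
 facet normal 0.685 0.713 -0.152
  outer loop
   vertex 5.2 4.9 4.2
   vertex 5.8 4.6 5.5
   vertex 5.8 3.6 0.8
  endloop
 endfacet
 facet normal 0.377 0.926 0.040
  outer loop
   vertex 5.2 4.9 4.2
   vertex 3.3 5.6 5.9
   vertex 5.8 4.6 5.5
  endloop
 endfacet
 facet normal 0.054 0.936 -0.348
  outer loop
   vertex 5.2 4.9 4.2
   vertex 5.8 3.6 0.8
   vertex 1.0 4.4 2.2
  endloop
 endfacet
 facet normal 0.047 0.941 -0.335
  outer loop
   vertex 5.2 4.9 4.2
   vertex 1.0 4.4 2.2
   vertex 3.3 5.6 5.9
  endloop
 endfacet
 facet normal -0.521 0.128 0.844
  outer loop
   vertex 1.3 3.4 5.0
   vertex 1.0 0.2 5.3
   vertex 3.3 5.6 5.9
  endloop
 endfacet
 facet normal -0.764 0.577 0.288
  outer loop
   vertex 1.3 3.4 5.0
   vertex 3.3 5.6 5.9
   vertex 1.0 4.4 2.2
  endloop
 endfacet
 facet normal -0.984 0.106 0.143
  outer loop
   vertex 1.3 3.4 5.0
   vertex 1.0 4.4 2.2
   vertex 1.0 0.2 5.3
  endloop
 endfacet
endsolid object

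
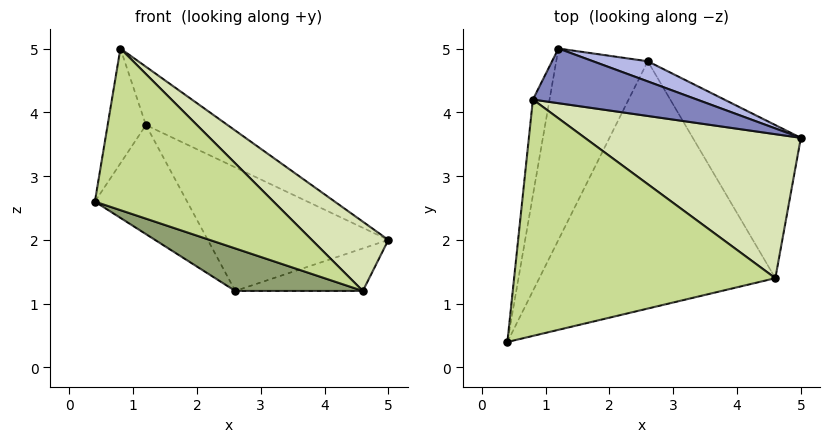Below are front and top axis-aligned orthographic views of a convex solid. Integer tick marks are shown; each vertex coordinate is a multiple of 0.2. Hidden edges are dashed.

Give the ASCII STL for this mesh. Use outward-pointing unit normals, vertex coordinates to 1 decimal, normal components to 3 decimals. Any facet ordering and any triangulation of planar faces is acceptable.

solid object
 facet normal -0.961 0.213 -0.178
  outer loop
   vertex 0.8 4.2 5.0
   vertex 1.2 5.0 3.8
   vertex 0.4 0.4 2.6
  endloop
 endfacet
 facet normal 0.510 0.628 0.588
  outer loop
   vertex 0.8 4.2 5.0
   vertex 5.0 3.6 2.0
   vertex 1.2 5.0 3.8
  endloop
 endfacet
 facet normal -0.839 0.269 -0.473
  outer loop
   vertex 2.6 4.8 1.2
   vertex 0.4 0.4 2.6
   vertex 1.2 5.0 3.8
  endloop
 endfacet
 facet normal 0.403 0.903 0.147
  outer loop
   vertex 2.6 4.8 1.2
   vertex 1.2 5.0 3.8
   vertex 5.0 3.6 2.0
  endloop
 endfacet
 facet normal -0.277 -0.163 -0.947
  outer loop
   vertex 4.6 1.4 1.2
   vertex 0.4 0.4 2.6
   vertex 2.6 4.8 1.2
  endloop
 endfacet
 facet normal 0.414 0.244 -0.877
  outer loop
   vertex 4.6 1.4 1.2
   vertex 2.6 4.8 1.2
   vertex 5.0 3.6 2.0
  endloop
 endfacet
 facet normal 0.379 -0.522 0.764
  outer loop
   vertex 4.6 1.4 1.2
   vertex 0.8 4.2 5.0
   vertex 0.4 0.4 2.6
  endloop
 endfacet
 facet normal 0.503 -0.375 0.779
  outer loop
   vertex 4.6 1.4 1.2
   vertex 5.0 3.6 2.0
   vertex 0.8 4.2 5.0
  endloop
 endfacet
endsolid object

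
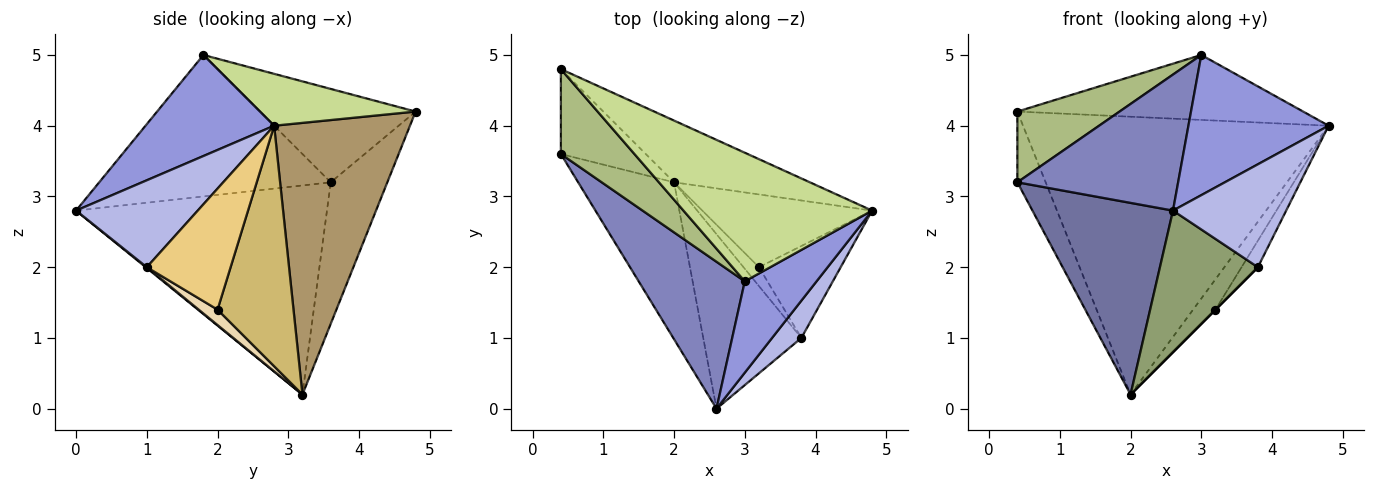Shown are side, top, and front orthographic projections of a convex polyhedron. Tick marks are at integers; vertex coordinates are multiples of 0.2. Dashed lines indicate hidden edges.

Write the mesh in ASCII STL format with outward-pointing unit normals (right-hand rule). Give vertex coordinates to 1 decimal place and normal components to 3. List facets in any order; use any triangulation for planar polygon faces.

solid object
 facet normal -0.810 -0.454 -0.372
  outer loop
   vertex 2.0 3.2 0.2
   vertex 2.6 0.0 2.8
   vertex 0.4 3.6 3.2
  endloop
 endfacet
 facet normal -0.699 -0.486 0.524
  outer loop
   vertex 3.0 1.8 5.0
   vertex 0.4 3.6 3.2
   vertex 2.6 0.0 2.8
  endloop
 endfacet
 facet normal 0.609 -0.664 0.433
  outer loop
   vertex 3.0 1.8 5.0
   vertex 2.6 0.0 2.8
   vertex 4.8 2.8 4.0
  endloop
 endfacet
 facet normal 0.711 -0.661 0.240
  outer loop
   vertex 3.8 1.0 2.0
   vertex 4.8 2.8 4.0
   vertex 2.6 0.0 2.8
  endloop
 endfacet
 facet normal 0.007 -0.630 -0.777
  outer loop
   vertex 3.8 1.0 2.0
   vertex 2.6 0.0 2.8
   vertex 2.0 3.2 0.2
  endloop
 endfacet
 facet normal -0.698 -0.458 0.550
  outer loop
   vertex 0.4 4.8 4.2
   vertex 0.4 3.6 3.2
   vertex 3.0 1.8 5.0
  endloop
 endfacet
 facet normal 0.238 0.438 0.867
  outer loop
   vertex 0.4 4.8 4.2
   vertex 3.0 1.8 5.0
   vertex 4.8 2.8 4.0
  endloop
 endfacet
 facet normal -0.788 0.394 -0.473
  outer loop
   vertex 0.4 4.8 4.2
   vertex 2.0 3.2 0.2
   vertex 0.4 3.6 3.2
  endloop
 endfacet
 facet normal 0.398 0.896 -0.199
  outer loop
   vertex 0.4 4.8 4.2
   vertex 4.8 2.8 4.0
   vertex 2.0 3.2 0.2
  endloop
 endfacet
 facet normal 0.794 0.234 -0.561
  outer loop
   vertex 3.2 2.0 1.4
   vertex 2.0 3.2 0.2
   vertex 4.8 2.8 4.0
  endloop
 endfacet
 facet normal 0.818 0.159 -0.553
  outer loop
   vertex 3.2 2.0 1.4
   vertex 4.8 2.8 4.0
   vertex 3.8 1.0 2.0
  endloop
 endfacet
 facet normal 0.707 0.000 -0.707
  outer loop
   vertex 3.2 2.0 1.4
   vertex 3.8 1.0 2.0
   vertex 2.0 3.2 0.2
  endloop
 endfacet
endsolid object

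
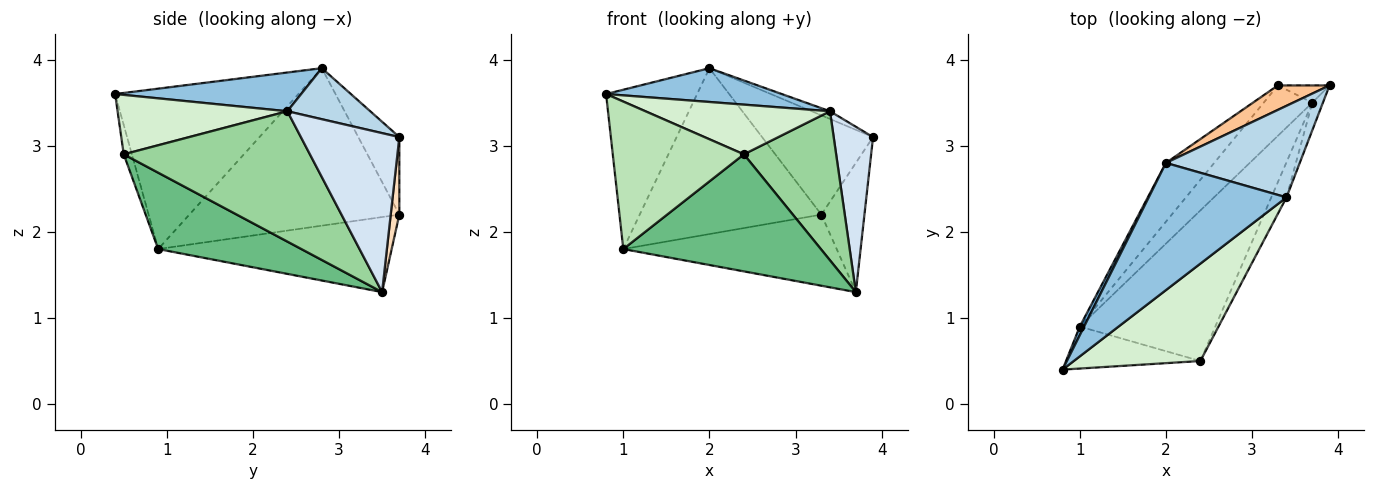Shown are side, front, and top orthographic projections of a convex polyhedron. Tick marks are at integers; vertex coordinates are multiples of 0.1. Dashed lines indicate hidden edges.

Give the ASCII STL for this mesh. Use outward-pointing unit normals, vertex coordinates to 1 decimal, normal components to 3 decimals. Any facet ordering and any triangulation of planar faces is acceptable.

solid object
 facet normal -0.895 0.445 0.024
  outer loop
   vertex 1.0 0.9 1.8
   vertex 0.8 0.4 3.6
   vertex 2.0 2.8 3.9
  endloop
 endfacet
 facet normal 0.262 -0.248 0.933
  outer loop
   vertex 3.4 2.4 3.4
   vertex 2.0 2.8 3.9
   vertex 0.8 0.4 3.6
  endloop
 endfacet
 facet normal 0.355 0.078 0.932
  outer loop
   vertex 3.4 2.4 3.4
   vertex 3.9 3.7 3.1
   vertex 2.0 2.8 3.9
  endloop
 endfacet
 facet normal 0.927 -0.371 -0.062
  outer loop
   vertex 3.4 2.4 3.4
   vertex 3.7 3.5 1.3
   vertex 3.9 3.7 3.1
  endloop
 endfacet
 facet normal -0.737 0.637 -0.226
  outer loop
   vertex 3.3 3.7 2.2
   vertex 1.0 0.9 1.8
   vertex 2.0 2.8 3.9
  endloop
 endfacet
 facet normal -0.666 0.609 -0.431
  outer loop
   vertex 3.3 3.7 2.2
   vertex 3.7 3.5 1.3
   vertex 1.0 0.9 1.8
  endloop
 endfacet
 facet normal -0.338 0.914 0.225
  outer loop
   vertex 3.3 3.7 2.2
   vertex 2.0 2.8 3.9
   vertex 3.9 3.7 3.1
  endloop
 endfacet
 facet normal 0.194 0.972 -0.130
  outer loop
   vertex 3.3 3.7 2.2
   vertex 3.9 3.7 3.1
   vertex 3.7 3.5 1.3
  endloop
 endfacet
 facet normal 0.406 -0.561 -0.721
  outer loop
   vertex 2.4 0.5 2.9
   vertex 1.0 0.9 1.8
   vertex 3.7 3.5 1.3
  endloop
 endfacet
 facet normal 0.891 -0.442 -0.104
  outer loop
   vertex 2.4 0.5 2.9
   vertex 3.7 3.5 1.3
   vertex 3.4 2.4 3.4
  endloop
 endfacet
 facet normal -0.060 -0.960 -0.273
  outer loop
   vertex 2.4 0.5 2.9
   vertex 0.8 0.4 3.6
   vertex 1.0 0.9 1.8
  endloop
 endfacet
 facet normal 0.386 -0.419 0.822
  outer loop
   vertex 2.4 0.5 2.9
   vertex 3.4 2.4 3.4
   vertex 0.8 0.4 3.6
  endloop
 endfacet
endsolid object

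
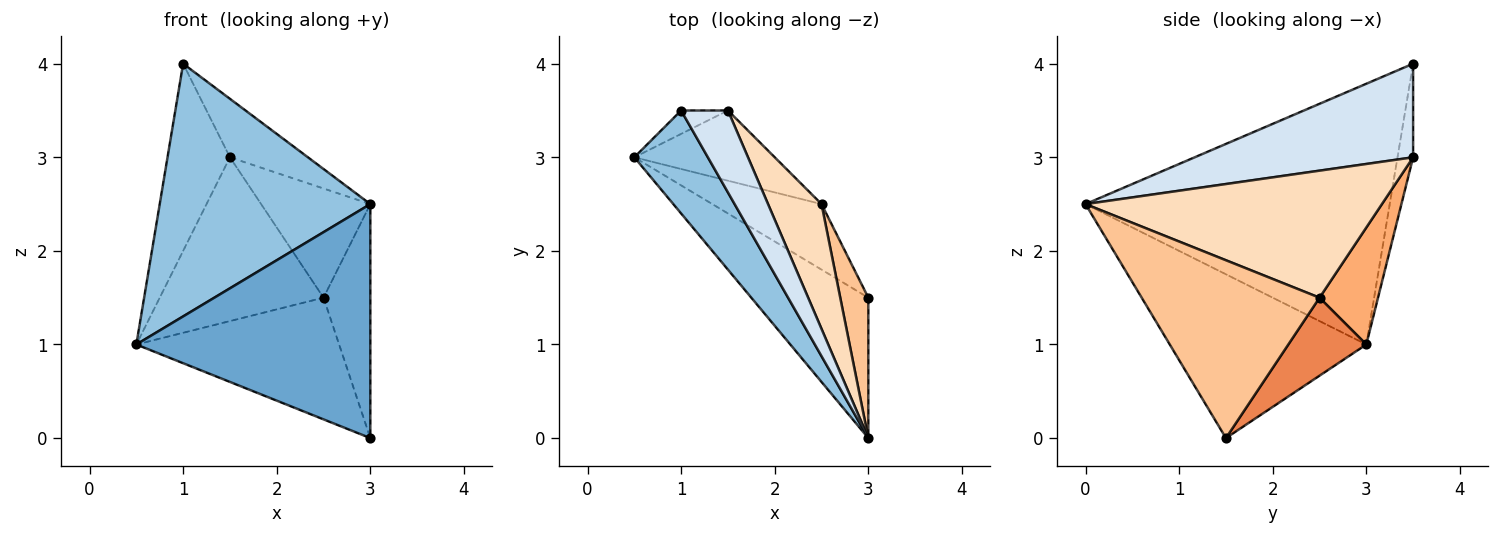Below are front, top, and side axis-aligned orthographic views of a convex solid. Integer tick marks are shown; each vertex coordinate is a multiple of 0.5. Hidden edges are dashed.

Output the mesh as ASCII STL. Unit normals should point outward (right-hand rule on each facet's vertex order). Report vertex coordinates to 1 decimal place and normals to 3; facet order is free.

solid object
 facet normal -0.584 -0.696 -0.417
  outer loop
   vertex 3.0 0.0 2.5
   vertex 0.5 3.0 1.0
   vertex 3.0 1.5 0.0
  endloop
 endfacet
 facet normal -0.801 -0.554 0.226
  outer loop
   vertex 1.0 3.5 4.0
   vertex 0.5 3.0 1.0
   vertex 3.0 0.0 2.5
  endloop
 endfacet
 facet normal -0.241 0.963 -0.120
  outer loop
   vertex 1.5 3.5 3.0
   vertex 0.5 3.0 1.0
   vertex 1.0 3.5 4.0
  endloop
 endfacet
 facet normal 0.852 0.304 0.426
  outer loop
   vertex 1.5 3.5 3.0
   vertex 1.0 3.5 4.0
   vertex 3.0 0.0 2.5
  endloop
 endfacet
 facet normal 0.321 0.834 -0.449
  outer loop
   vertex 2.5 2.5 1.5
   vertex 3.0 1.5 0.0
   vertex 0.5 3.0 1.0
  endloop
 endfacet
 facet normal 0.312 0.873 -0.374
  outer loop
   vertex 2.5 2.5 1.5
   vertex 0.5 3.0 1.0
   vertex 1.5 3.5 3.0
  endloop
 endfacet
 facet normal 0.956 0.252 0.151
  outer loop
   vertex 2.5 2.5 1.5
   vertex 3.0 0.0 2.5
   vertex 3.0 1.5 0.0
  endloop
 endfacet
 facet normal 0.873 0.322 0.367
  outer loop
   vertex 2.5 2.5 1.5
   vertex 1.5 3.5 3.0
   vertex 3.0 0.0 2.5
  endloop
 endfacet
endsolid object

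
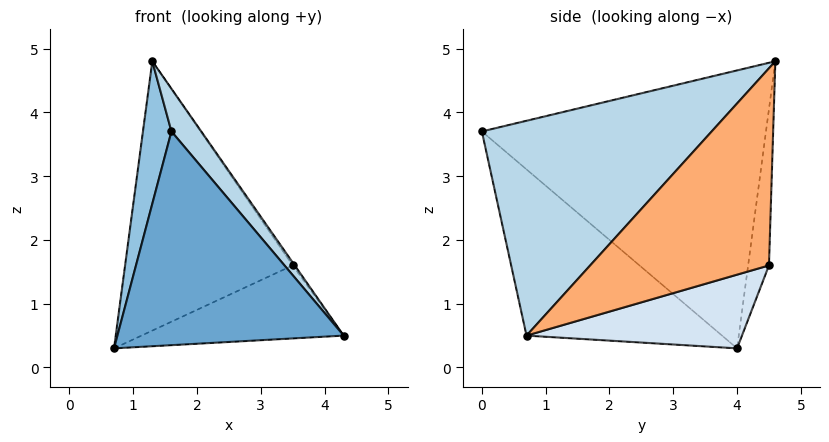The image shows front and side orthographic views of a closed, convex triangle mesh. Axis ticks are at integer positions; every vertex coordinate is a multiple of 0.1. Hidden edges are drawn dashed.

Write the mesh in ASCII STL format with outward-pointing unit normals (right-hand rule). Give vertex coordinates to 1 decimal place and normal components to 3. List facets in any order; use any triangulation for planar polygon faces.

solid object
 facet normal -0.531 -0.615 -0.583
  outer loop
   vertex 1.6 0.0 3.7
   vertex 0.7 4.0 0.3
   vertex 4.3 0.7 0.5
  endloop
 endfacet
 facet normal -0.985 -0.099 0.144
  outer loop
   vertex 1.3 4.6 4.8
   vertex 0.7 4.0 0.3
   vertex 1.6 0.0 3.7
  endloop
 endfacet
 facet normal 0.771 -0.100 0.629
  outer loop
   vertex 1.3 4.6 4.8
   vertex 1.6 0.0 3.7
   vertex 4.3 0.7 0.5
  endloop
 endfacet
 facet normal 0.349 0.328 -0.878
  outer loop
   vertex 3.5 4.5 1.6
   vertex 4.3 0.7 0.5
   vertex 0.7 4.0 0.3
  endloop
 endfacet
 facet normal -0.123 0.986 -0.115
  outer loop
   vertex 3.5 4.5 1.6
   vertex 0.7 4.0 0.3
   vertex 1.3 4.6 4.8
  endloop
 endfacet
 facet normal 0.824 0.010 0.566
  outer loop
   vertex 3.5 4.5 1.6
   vertex 1.3 4.6 4.8
   vertex 4.3 0.7 0.5
  endloop
 endfacet
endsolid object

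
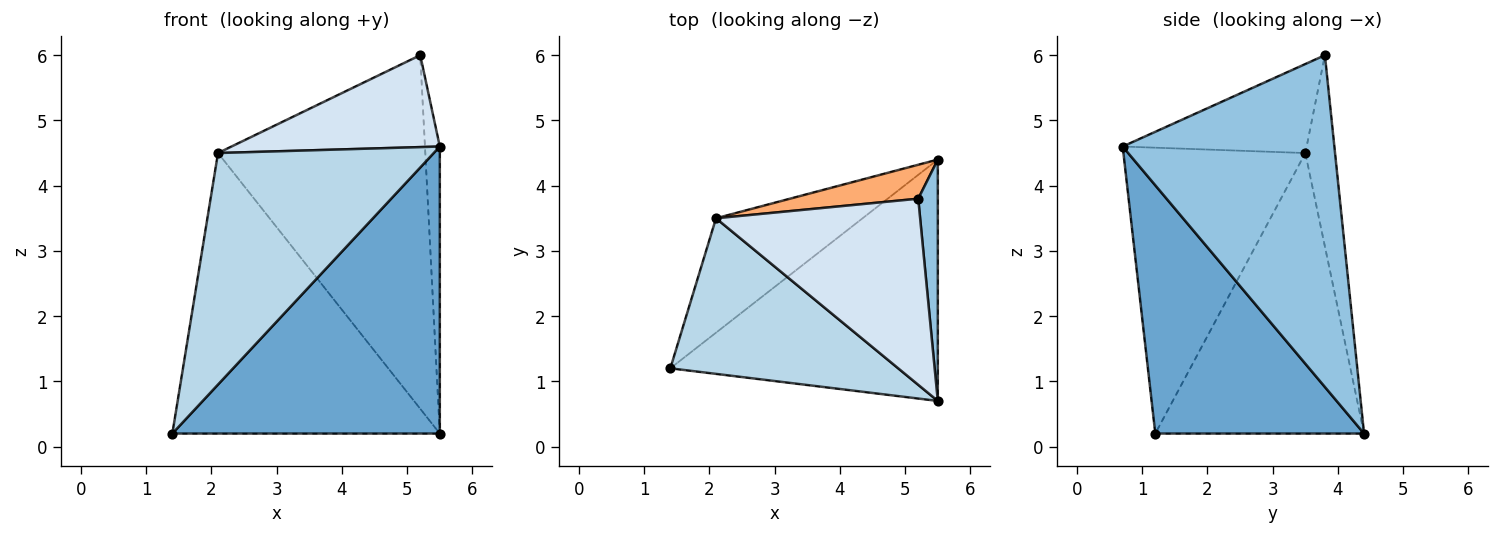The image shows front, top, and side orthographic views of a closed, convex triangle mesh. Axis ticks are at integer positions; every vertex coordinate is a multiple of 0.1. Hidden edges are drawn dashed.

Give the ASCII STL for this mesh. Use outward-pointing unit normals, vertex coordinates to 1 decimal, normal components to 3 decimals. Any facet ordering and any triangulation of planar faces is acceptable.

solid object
 facet normal 0.513 -0.657 -0.553
  outer loop
   vertex 5.5 4.4 0.2
   vertex 5.5 0.7 4.6
   vertex 1.4 1.2 0.2
  endloop
 endfacet
 facet normal 0.996 0.070 0.059
  outer loop
   vertex 5.2 3.8 6.0
   vertex 5.5 0.7 4.6
   vertex 5.5 4.4 0.2
  endloop
 endfacet
 facet normal -0.573 -0.680 0.457
  outer loop
   vertex 2.1 3.5 4.5
   vertex 1.4 1.2 0.2
   vertex 5.5 0.7 4.6
  endloop
 endfacet
 facet normal -0.364 -0.412 0.835
  outer loop
   vertex 2.1 3.5 4.5
   vertex 5.5 0.7 4.6
   vertex 5.2 3.8 6.0
  endloop
 endfacet
 facet normal -0.586 0.750 -0.306
  outer loop
   vertex 2.1 3.5 4.5
   vertex 5.5 4.4 0.2
   vertex 1.4 1.2 0.2
  endloop
 endfacet
 facet normal -0.141 0.985 0.095
  outer loop
   vertex 2.1 3.5 4.5
   vertex 5.2 3.8 6.0
   vertex 5.5 4.4 0.2
  endloop
 endfacet
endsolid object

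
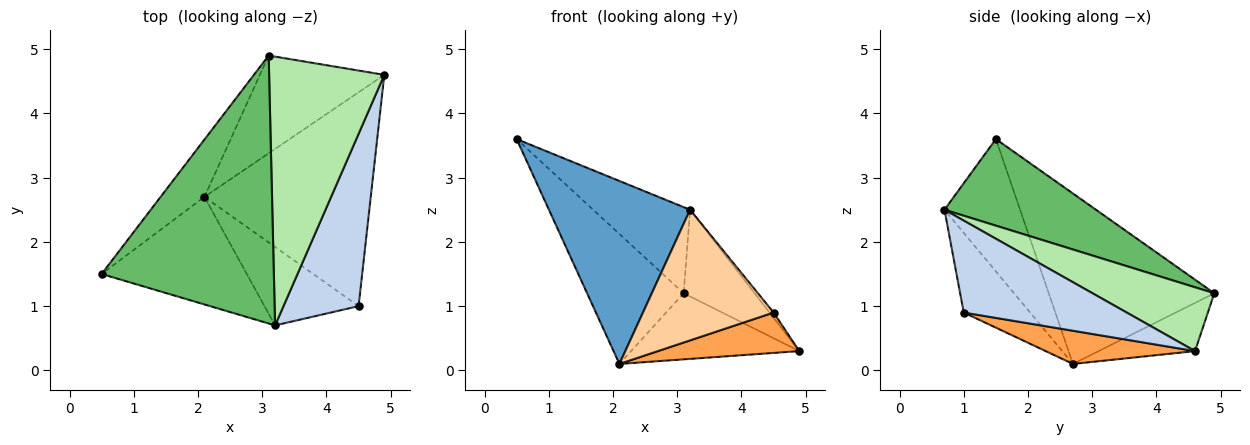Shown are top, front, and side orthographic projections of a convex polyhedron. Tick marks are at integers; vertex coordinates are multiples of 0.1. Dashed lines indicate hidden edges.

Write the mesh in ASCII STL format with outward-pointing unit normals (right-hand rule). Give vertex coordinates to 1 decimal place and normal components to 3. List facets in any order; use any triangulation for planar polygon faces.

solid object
 facet normal -0.419 -0.783 -0.460
  outer loop
   vertex 2.1 2.7 0.1
   vertex 3.2 0.7 2.5
   vertex 0.5 1.5 3.6
  endloop
 endfacet
 facet normal 0.774 0.019 0.633
  outer loop
   vertex 4.5 1.0 0.9
   vertex 4.9 4.6 0.3
   vertex 3.2 0.7 2.5
  endloop
 endfacet
 facet normal 0.192 -0.182 -0.964
  outer loop
   vertex 4.5 1.0 0.9
   vertex 2.1 2.7 0.1
   vertex 4.9 4.6 0.3
  endloop
 endfacet
 facet normal -0.399 -0.786 -0.472
  outer loop
   vertex 4.5 1.0 0.9
   vertex 3.2 0.7 2.5
   vertex 2.1 2.7 0.1
  endloop
 endfacet
 facet normal 0.432 0.276 0.859
  outer loop
   vertex 3.1 4.9 1.2
   vertex 0.5 1.5 3.6
   vertex 3.2 0.7 2.5
  endloop
 endfacet
 facet normal 0.466 0.272 0.842
  outer loop
   vertex 3.1 4.9 1.2
   vertex 3.2 0.7 2.5
   vertex 4.9 4.6 0.3
  endloop
 endfacet
 facet normal -0.843 0.492 -0.217
  outer loop
   vertex 3.1 4.9 1.2
   vertex 2.1 2.7 0.1
   vertex 0.5 1.5 3.6
  endloop
 endfacet
 facet normal -0.306 0.533 -0.789
  outer loop
   vertex 3.1 4.9 1.2
   vertex 4.9 4.6 0.3
   vertex 2.1 2.7 0.1
  endloop
 endfacet
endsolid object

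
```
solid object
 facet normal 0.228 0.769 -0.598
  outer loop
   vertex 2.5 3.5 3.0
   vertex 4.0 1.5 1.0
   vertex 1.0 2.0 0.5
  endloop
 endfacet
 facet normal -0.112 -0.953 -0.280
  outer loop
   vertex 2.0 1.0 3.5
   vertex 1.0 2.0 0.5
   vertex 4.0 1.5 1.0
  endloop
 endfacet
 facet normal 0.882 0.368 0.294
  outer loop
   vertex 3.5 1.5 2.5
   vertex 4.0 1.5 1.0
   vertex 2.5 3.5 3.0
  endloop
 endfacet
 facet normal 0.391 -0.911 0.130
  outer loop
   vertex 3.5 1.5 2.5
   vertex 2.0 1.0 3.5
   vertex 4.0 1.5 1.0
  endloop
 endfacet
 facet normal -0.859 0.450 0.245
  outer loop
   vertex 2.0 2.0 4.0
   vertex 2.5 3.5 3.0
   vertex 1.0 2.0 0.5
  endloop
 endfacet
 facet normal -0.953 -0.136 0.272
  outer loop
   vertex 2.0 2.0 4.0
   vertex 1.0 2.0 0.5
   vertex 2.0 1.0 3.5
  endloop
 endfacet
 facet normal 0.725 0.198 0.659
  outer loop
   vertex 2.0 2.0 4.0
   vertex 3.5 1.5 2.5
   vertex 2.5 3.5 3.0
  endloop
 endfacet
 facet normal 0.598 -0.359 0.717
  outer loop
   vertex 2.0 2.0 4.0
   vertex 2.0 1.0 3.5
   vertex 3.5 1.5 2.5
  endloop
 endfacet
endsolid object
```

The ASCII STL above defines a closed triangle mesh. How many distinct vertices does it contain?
6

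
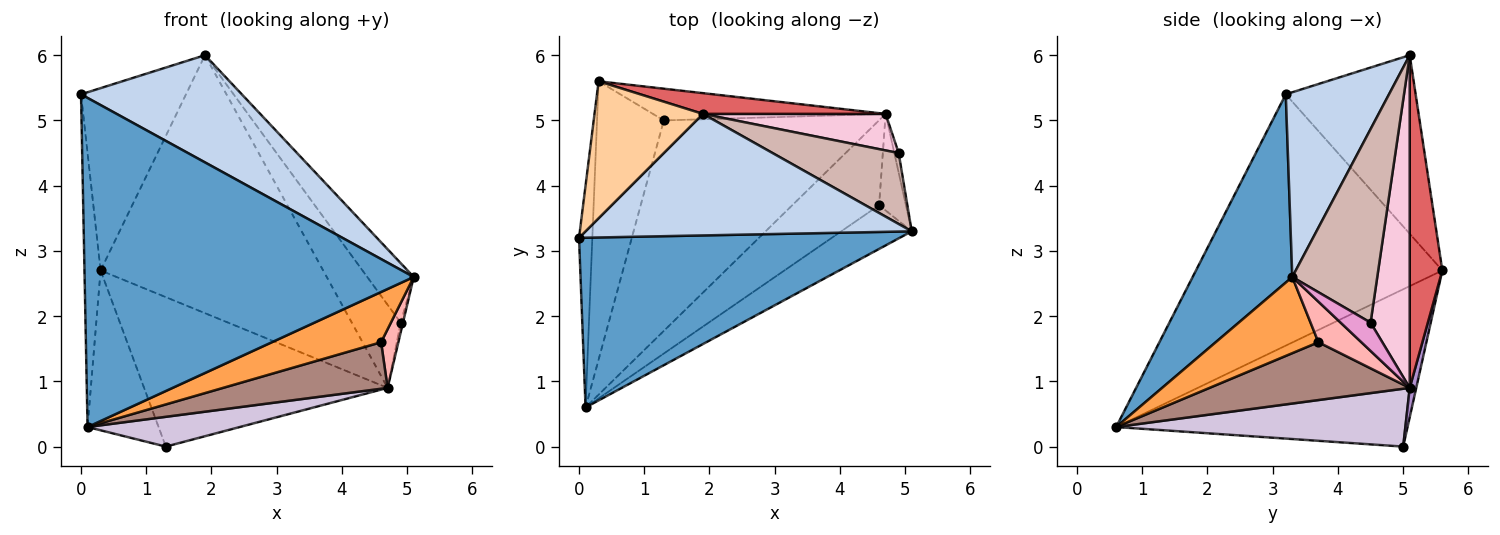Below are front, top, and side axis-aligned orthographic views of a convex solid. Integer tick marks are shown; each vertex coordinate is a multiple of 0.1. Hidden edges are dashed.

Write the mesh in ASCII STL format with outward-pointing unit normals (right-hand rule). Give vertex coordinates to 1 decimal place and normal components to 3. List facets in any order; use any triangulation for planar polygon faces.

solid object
 facet normal 0.260 -0.858 0.443
  outer loop
   vertex 0.1 0.6 0.3
   vertex 5.1 3.3 2.6
   vertex 0.0 3.2 5.4
  endloop
 endfacet
 facet normal 0.391 -0.609 0.690
  outer loop
   vertex 1.9 5.1 6.0
   vertex 0.0 3.2 5.4
   vertex 5.1 3.3 2.6
  endloop
 endfacet
 facet normal 0.579 -0.615 -0.535
  outer loop
   vertex 4.6 3.7 1.6
   vertex 5.1 3.3 2.6
   vertex 0.1 0.6 0.3
  endloop
 endfacet
 facet normal -0.703 0.568 0.427
  outer loop
   vertex 0.3 5.6 2.7
   vertex 0.0 3.2 5.4
   vertex 1.9 5.1 6.0
  endloop
 endfacet
 facet normal -0.996 0.065 -0.053
  outer loop
   vertex 0.3 5.6 2.7
   vertex 0.1 0.6 0.3
   vertex 0.0 3.2 5.4
  endloop
 endfacet
 facet normal -0.898 0.219 -0.381
  outer loop
   vertex 0.3 5.6 2.7
   vertex 1.3 5.0 0.0
   vertex 0.1 0.6 0.3
  endloop
 endfacet
 facet normal 0.145 0.986 0.079
  outer loop
   vertex 4.7 5.1 0.9
   vertex 0.3 5.6 2.7
   vertex 1.9 5.1 6.0
  endloop
 endfacet
 facet normal 0.791 -0.318 -0.523
  outer loop
   vertex 4.7 5.1 0.9
   vertex 5.1 3.3 2.6
   vertex 4.6 3.7 1.6
  endloop
 endfacet
 facet normal 0.026 0.978 -0.208
  outer loop
   vertex 4.7 5.1 0.9
   vertex 1.3 5.0 0.0
   vertex 0.3 5.6 2.7
  endloop
 endfacet
 facet normal 0.257 -0.135 -0.957
  outer loop
   vertex 4.7 5.1 0.9
   vertex 0.1 0.6 0.3
   vertex 1.3 5.0 0.0
  endloop
 endfacet
 facet normal 0.504 -0.415 -0.757
  outer loop
   vertex 4.7 5.1 0.9
   vertex 4.6 3.7 1.6
   vertex 0.1 0.6 0.3
  endloop
 endfacet
 facet normal 0.762 0.416 0.496
  outer loop
   vertex 4.9 4.5 1.9
   vertex 1.9 5.1 6.0
   vertex 5.1 3.3 2.6
  endloop
 endfacet
 facet normal 0.986 0.076 -0.152
  outer loop
   vertex 4.9 4.5 1.9
   vertex 5.1 3.3 2.6
   vertex 4.7 5.1 0.9
  endloop
 endfacet
 facet normal 0.591 0.738 0.325
  outer loop
   vertex 4.9 4.5 1.9
   vertex 4.7 5.1 0.9
   vertex 1.9 5.1 6.0
  endloop
 endfacet
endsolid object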